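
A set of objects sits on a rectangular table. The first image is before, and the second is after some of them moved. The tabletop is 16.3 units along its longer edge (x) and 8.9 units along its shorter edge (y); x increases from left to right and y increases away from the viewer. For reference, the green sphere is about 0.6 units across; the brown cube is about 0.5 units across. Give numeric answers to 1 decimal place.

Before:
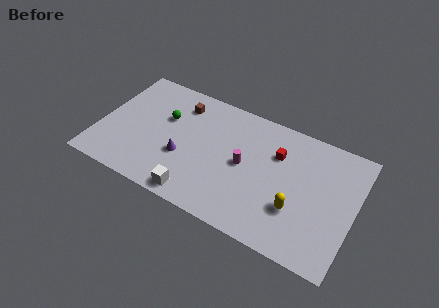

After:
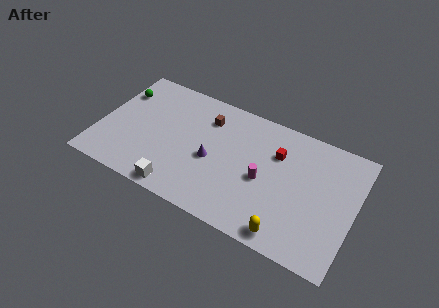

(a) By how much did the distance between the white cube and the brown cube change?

-0.4

The distance was about 6.4 in the first image and 6.0 in the second, so they moved 0.4 units closer together.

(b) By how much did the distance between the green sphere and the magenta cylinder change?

+4.6

They were about 5.4 units apart before and 10.0 after — 4.6 units further apart.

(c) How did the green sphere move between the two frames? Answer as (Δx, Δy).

(-3.1, 0.8)

The green sphere started near (4.0, 5.7) and ended near (0.9, 6.5).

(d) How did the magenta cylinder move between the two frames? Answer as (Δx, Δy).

(1.3, -0.5)

The magenta cylinder was at about (9.3, 4.5) and moved to about (10.6, 4.0).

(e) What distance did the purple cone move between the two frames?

1.9

The purple cone moved from about (5.5, 3.3) to (7.3, 3.9), a distance of √(1.8² + 0.6²) ≈ 1.9.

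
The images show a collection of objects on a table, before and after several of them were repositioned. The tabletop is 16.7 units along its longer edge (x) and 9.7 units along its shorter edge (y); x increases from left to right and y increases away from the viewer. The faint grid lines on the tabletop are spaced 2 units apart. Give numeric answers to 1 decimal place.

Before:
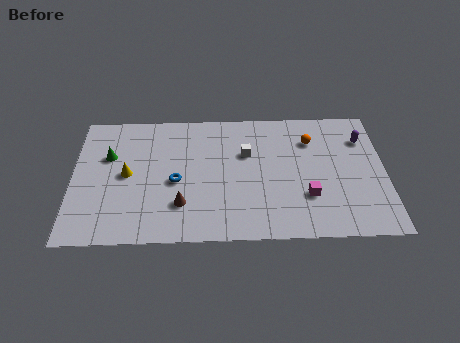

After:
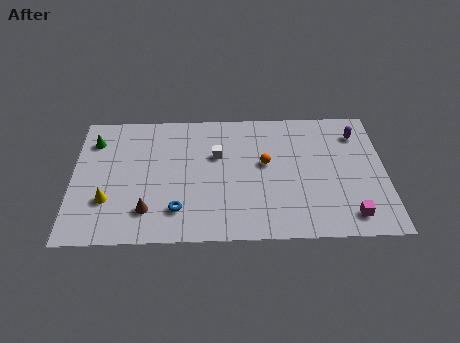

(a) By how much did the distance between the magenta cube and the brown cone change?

+4.0

Before: roughly 6.7 units apart; after: 10.7. That's 4.0 units further apart.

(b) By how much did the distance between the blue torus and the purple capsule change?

+0.6

They were about 10.5 units apart before and 11.1 after — 0.6 units further apart.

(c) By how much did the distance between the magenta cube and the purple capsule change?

+0.9

They were about 5.2 units apart before and 6.1 after — 0.9 units further apart.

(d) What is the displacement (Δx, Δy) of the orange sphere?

(-2.5, -1.7)

From the two frames, the orange sphere sits at roughly (12.8, 7.2) before and (10.3, 5.5) after.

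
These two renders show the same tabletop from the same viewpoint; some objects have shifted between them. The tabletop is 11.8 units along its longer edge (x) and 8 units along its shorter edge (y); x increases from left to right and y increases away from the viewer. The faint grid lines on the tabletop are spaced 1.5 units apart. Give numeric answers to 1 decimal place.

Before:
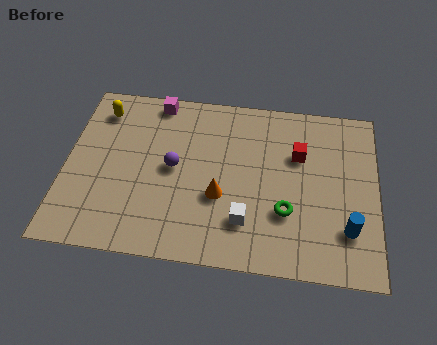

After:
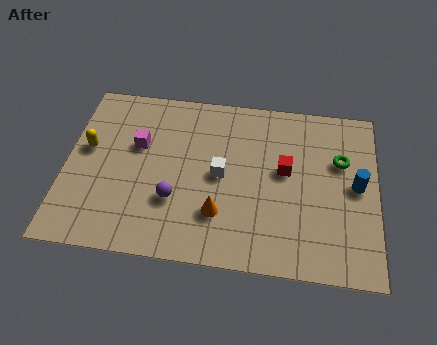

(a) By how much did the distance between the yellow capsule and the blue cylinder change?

-0.3

Before: roughly 10.5 units apart; after: 10.2. That's 0.3 units closer together.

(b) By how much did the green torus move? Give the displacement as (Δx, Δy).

(2.0, 2.6)

The green torus was at about (8.4, 2.6) and moved to about (10.4, 5.2).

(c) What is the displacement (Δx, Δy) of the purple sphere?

(0.1, -1.5)

From the two frames, the purple sphere sits at roughly (4.1, 4.1) before and (4.2, 2.6) after.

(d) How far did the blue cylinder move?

2.0

The blue cylinder moved from about (10.7, 2.1) to (11.0, 4.1), a distance of √(0.3² + 2.0²) ≈ 2.0.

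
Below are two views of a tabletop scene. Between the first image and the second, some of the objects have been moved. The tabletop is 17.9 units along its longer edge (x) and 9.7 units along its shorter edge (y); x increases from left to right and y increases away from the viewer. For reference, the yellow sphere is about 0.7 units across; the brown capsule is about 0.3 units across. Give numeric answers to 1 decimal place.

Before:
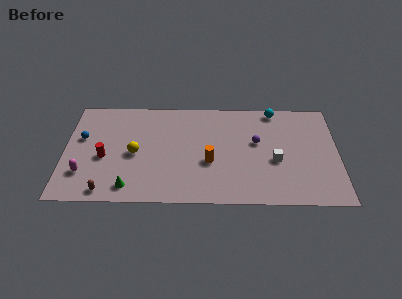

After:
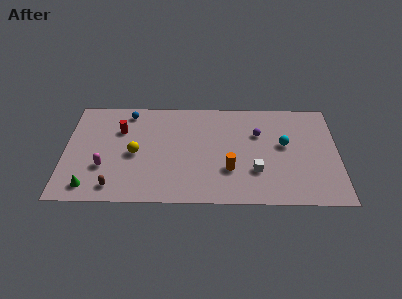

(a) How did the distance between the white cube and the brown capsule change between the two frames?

-2.1

Before: roughly 11.4 units apart; after: 9.3. That's 2.1 units closer together.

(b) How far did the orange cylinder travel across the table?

1.5

From (9.5, 3.8) to (10.8, 3.1), the orange cylinder covered √(1.3² + 0.7²) ≈ 1.5 units.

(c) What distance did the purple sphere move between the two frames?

0.8

The purple sphere was near (12.6, 5.7) before and (12.7, 6.5) after, so it travelled √(0.1² + 0.8²) ≈ 0.8 units.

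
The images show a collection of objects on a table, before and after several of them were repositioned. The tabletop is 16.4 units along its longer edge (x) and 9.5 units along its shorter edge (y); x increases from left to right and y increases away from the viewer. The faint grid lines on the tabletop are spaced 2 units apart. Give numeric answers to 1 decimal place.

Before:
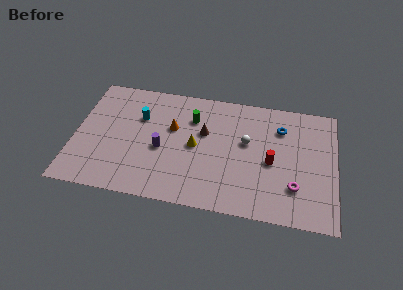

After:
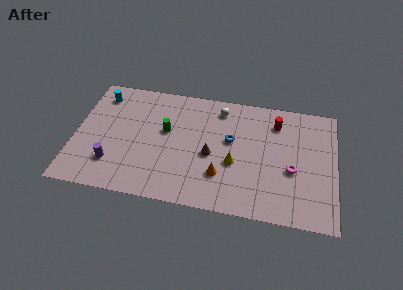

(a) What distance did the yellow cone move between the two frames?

2.7

The yellow cone moved from about (7.6, 4.7) to (10.1, 3.8), a distance of √(2.5² + 0.9²) ≈ 2.7.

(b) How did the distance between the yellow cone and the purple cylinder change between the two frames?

+5.5

Before: roughly 2.2 units apart; after: 7.7. That's 5.5 units further apart.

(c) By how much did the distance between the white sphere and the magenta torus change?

+1.9

Before: roughly 4.3 units apart; after: 6.2. That's 1.9 units further apart.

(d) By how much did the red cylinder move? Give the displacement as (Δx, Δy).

(0.2, 3.2)

The red cylinder started near (12.4, 4.3) and ended near (12.6, 7.5).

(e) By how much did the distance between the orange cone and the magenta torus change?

-3.9

Before: roughly 8.5 units apart; after: 4.6. That's 3.9 units closer together.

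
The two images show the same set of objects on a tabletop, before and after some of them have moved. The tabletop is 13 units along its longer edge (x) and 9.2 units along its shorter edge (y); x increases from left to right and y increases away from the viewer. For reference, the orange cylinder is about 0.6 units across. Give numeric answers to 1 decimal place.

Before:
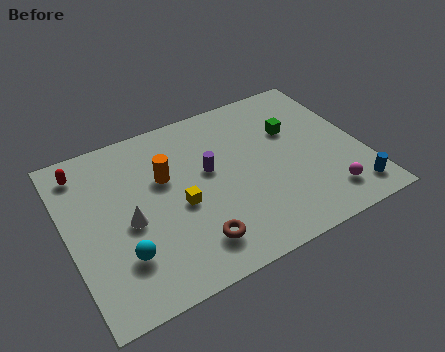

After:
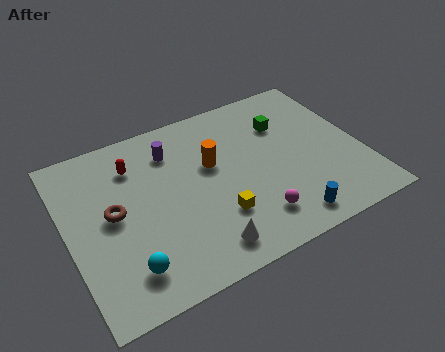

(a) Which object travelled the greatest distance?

the brown torus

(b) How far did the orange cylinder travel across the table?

2.1

The orange cylinder was near (4.4, 5.8) before and (6.5, 5.6) after, so it travelled √(2.1² + 0.2²) ≈ 2.1 units.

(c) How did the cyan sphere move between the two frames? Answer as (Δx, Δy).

(0.1, -0.7)

The cyan sphere started near (2.1, 2.5) and ended near (2.2, 1.8).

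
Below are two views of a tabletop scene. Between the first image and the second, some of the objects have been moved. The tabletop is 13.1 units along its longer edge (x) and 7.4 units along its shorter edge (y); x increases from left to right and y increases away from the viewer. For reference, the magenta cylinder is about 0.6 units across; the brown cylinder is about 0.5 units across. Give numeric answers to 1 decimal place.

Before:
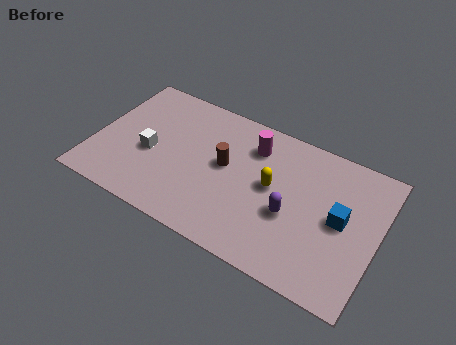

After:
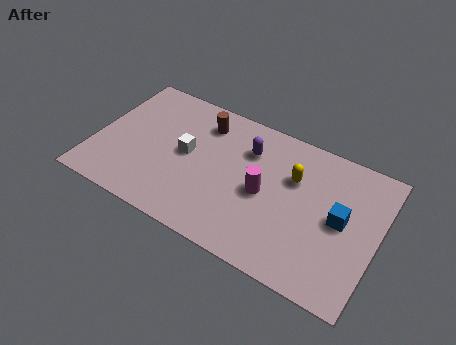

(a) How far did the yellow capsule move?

1.3

The yellow capsule moved from about (8.2, 4.0) to (9.1, 4.9), a distance of √(0.9² + 0.9²) ≈ 1.3.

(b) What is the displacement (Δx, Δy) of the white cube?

(1.6, 0.7)

The white cube was at about (2.6, 3.2) and moved to about (4.2, 3.9).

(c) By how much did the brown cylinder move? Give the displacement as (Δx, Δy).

(-1.3, 1.8)

The brown cylinder was at about (6.0, 4.1) and moved to about (4.7, 5.9).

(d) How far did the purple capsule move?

3.3

The purple capsule was near (9.2, 3.0) before and (6.9, 5.4) after, so it travelled √(2.3² + 2.4²) ≈ 3.3 units.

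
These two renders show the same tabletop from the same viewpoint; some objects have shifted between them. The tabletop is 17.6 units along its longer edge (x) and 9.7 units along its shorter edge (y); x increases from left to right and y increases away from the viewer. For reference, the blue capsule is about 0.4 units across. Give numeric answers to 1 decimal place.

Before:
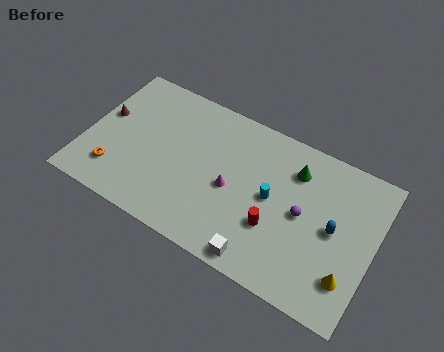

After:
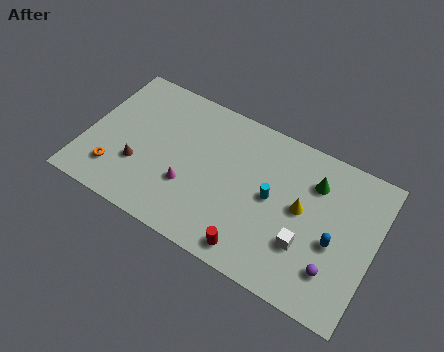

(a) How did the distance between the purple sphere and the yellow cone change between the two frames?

-0.4

Before: roughly 4.0 units apart; after: 3.6. That's 0.4 units closer together.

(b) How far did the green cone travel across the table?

1.2

The green cone was near (12.5, 7.4) before and (13.7, 7.2) after, so it travelled √(1.2² + 0.2²) ≈ 1.2 units.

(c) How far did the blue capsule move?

0.8

The blue capsule moved from about (15.2, 4.9) to (15.3, 4.1), a distance of √(0.1² + 0.8²) ≈ 0.8.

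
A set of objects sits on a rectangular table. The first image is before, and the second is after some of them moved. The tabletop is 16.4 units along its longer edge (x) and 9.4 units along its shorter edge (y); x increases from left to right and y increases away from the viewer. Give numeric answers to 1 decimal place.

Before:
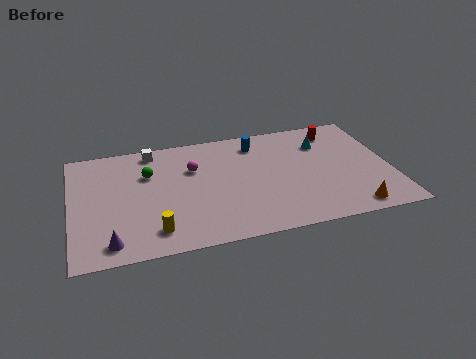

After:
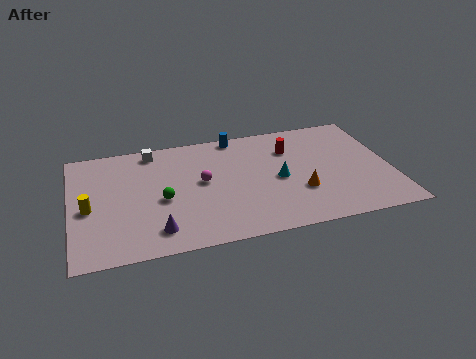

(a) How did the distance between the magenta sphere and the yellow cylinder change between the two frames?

+0.8

They were about 5.1 units apart before and 5.9 after — 0.8 units further apart.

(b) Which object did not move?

the white cube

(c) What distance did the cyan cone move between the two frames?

3.5

The cyan cone was near (13.1, 6.9) before and (10.6, 4.4) after, so it travelled √(2.5² + 2.5²) ≈ 3.5 units.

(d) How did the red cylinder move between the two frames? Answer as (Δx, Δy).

(-2.5, -1.0)

The red cylinder started near (13.9, 7.8) and ended near (11.4, 6.8).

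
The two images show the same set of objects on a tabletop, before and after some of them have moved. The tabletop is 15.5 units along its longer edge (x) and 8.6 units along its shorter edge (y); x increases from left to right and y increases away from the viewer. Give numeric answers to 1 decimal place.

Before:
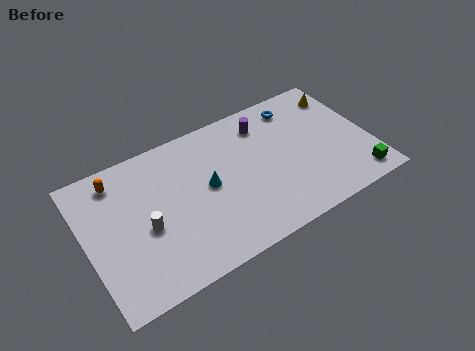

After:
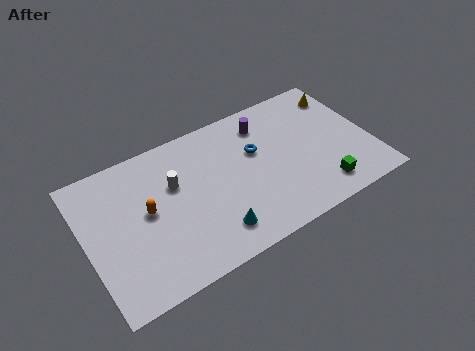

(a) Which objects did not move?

the purple cylinder and the yellow cone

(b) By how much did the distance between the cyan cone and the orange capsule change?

-1.0

Before: roughly 5.3 units apart; after: 4.3. That's 1.0 units closer together.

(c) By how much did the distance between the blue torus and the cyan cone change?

-1.3

They were about 6.0 units apart before and 4.7 after — 1.3 units closer together.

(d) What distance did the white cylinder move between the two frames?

2.5

The white cylinder was near (3.1, 3.7) before and (4.9, 5.5) after, so it travelled √(1.8² + 1.8²) ≈ 2.5 units.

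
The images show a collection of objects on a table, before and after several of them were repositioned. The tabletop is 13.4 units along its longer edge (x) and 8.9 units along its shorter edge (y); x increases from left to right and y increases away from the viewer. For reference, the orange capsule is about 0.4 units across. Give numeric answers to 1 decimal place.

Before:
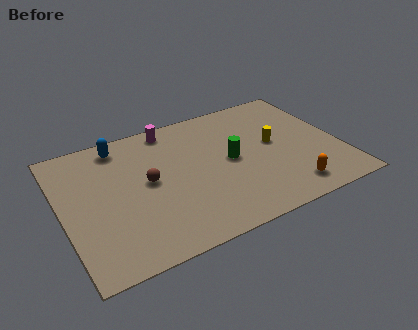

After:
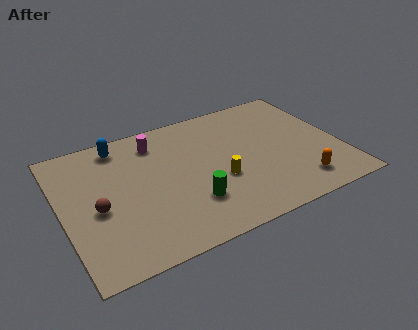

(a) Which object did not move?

the blue capsule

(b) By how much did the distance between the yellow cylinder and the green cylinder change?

-0.5

They were about 2.2 units apart before and 1.7 after — 0.5 units closer together.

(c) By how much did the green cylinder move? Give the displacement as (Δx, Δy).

(-2.2, -2.0)

The green cylinder started near (8.1, 4.5) and ended near (5.9, 2.5).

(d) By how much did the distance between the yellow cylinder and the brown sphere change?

-0.4

They were about 6.2 units apart before and 5.8 after — 0.4 units closer together.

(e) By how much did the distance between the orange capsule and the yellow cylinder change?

+0.6

The distance was about 3.4 in the first image and 4.0 in the second, so they moved 0.6 units further apart.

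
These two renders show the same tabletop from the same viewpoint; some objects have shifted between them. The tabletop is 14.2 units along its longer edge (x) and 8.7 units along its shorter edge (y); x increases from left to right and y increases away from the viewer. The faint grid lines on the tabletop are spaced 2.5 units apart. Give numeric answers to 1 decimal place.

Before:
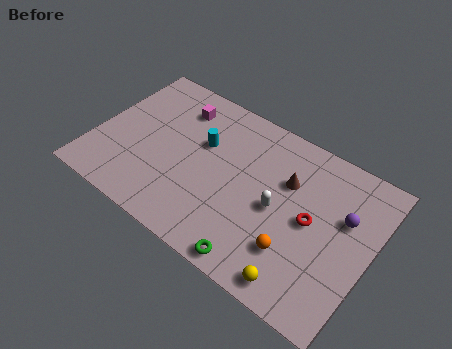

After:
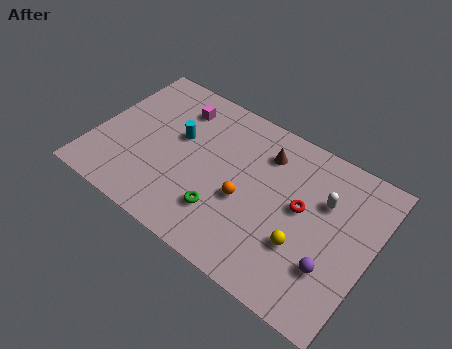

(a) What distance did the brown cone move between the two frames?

1.6

The brown cone was near (9.7, 5.8) before and (8.4, 6.7) after, so it travelled √(1.3² + 0.9²) ≈ 1.6 units.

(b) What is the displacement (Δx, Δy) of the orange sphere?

(-2.8, 1.2)

The orange sphere started near (10.7, 2.4) and ended near (7.9, 3.6).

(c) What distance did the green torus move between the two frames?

2.6

From (9.1, 0.8) to (7.0, 2.3), the green torus covered √(2.1² + 1.5²) ≈ 2.6 units.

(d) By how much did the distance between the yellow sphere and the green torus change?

+1.9

The distance was about 2.1 in the first image and 4.0 in the second, so they moved 1.9 units further apart.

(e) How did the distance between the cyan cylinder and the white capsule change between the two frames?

+3.1

Before: roughly 4.4 units apart; after: 7.5. That's 3.1 units further apart.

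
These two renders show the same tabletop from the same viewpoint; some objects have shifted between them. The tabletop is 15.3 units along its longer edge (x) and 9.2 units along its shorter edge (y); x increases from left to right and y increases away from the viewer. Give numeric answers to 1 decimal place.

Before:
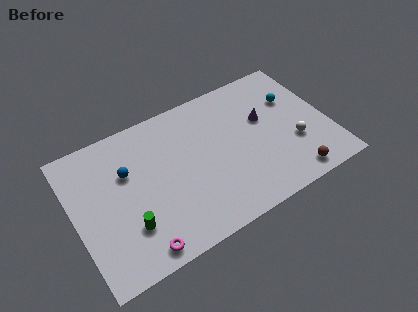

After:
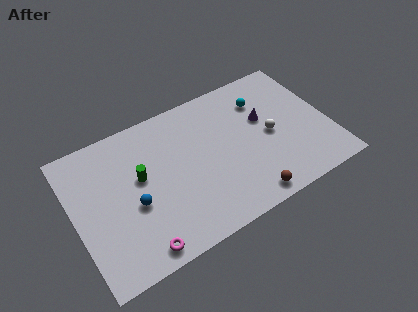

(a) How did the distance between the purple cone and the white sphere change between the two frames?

-1.6

They were about 2.8 units apart before and 1.2 after — 1.6 units closer together.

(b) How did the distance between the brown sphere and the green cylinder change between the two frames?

-2.6

They were about 9.8 units apart before and 7.2 after — 2.6 units closer together.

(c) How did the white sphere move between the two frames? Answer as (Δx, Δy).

(-1.3, 1.2)

The white sphere started near (13.1, 3.2) and ended near (11.8, 4.4).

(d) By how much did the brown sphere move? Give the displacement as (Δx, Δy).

(-2.8, -0.1)

From the two frames, the brown sphere sits at roughly (12.6, 1.1) before and (9.8, 1.0) after.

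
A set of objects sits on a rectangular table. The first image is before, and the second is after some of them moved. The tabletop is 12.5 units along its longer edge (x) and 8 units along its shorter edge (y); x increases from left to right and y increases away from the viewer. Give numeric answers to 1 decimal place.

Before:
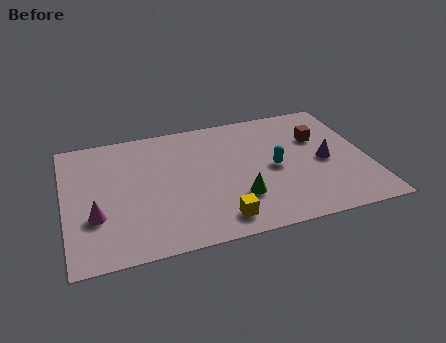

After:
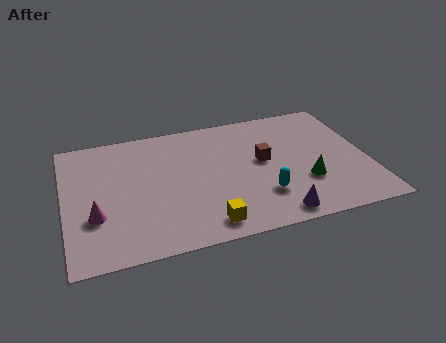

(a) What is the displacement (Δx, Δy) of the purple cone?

(-2.3, -2.8)

The purple cone started near (10.7, 3.7) and ended near (8.4, 0.9).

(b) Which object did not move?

the magenta cone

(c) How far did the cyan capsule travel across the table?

1.7

The cyan capsule was near (8.6, 3.8) before and (8.0, 2.2) after, so it travelled √(0.6² + 1.6²) ≈ 1.7 units.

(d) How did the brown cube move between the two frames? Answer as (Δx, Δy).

(-2.4, -0.9)

The brown cube was at about (10.6, 5.3) and moved to about (8.2, 4.4).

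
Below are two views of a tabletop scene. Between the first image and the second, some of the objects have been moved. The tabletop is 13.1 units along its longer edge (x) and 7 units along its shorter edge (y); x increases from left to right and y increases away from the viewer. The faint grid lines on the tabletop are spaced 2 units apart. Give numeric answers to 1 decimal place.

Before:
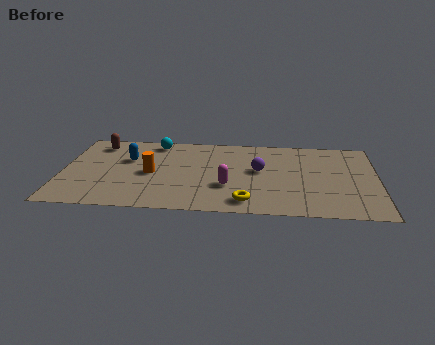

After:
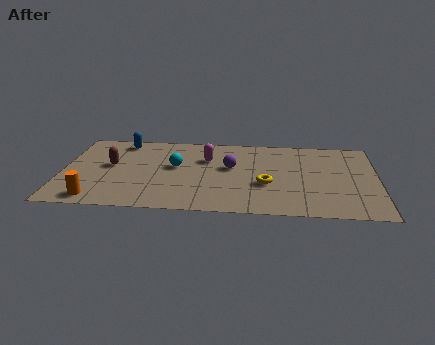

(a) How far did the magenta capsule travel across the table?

2.6

From (6.9, 2.4) to (6.0, 4.8), the magenta capsule covered √(0.9² + 2.4²) ≈ 2.6 units.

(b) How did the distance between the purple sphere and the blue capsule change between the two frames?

-0.5

Before: roughly 5.5 units apart; after: 5.0. That's 0.5 units closer together.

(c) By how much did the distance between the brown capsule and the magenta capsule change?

-2.4

They were about 6.5 units apart before and 4.1 after — 2.4 units closer together.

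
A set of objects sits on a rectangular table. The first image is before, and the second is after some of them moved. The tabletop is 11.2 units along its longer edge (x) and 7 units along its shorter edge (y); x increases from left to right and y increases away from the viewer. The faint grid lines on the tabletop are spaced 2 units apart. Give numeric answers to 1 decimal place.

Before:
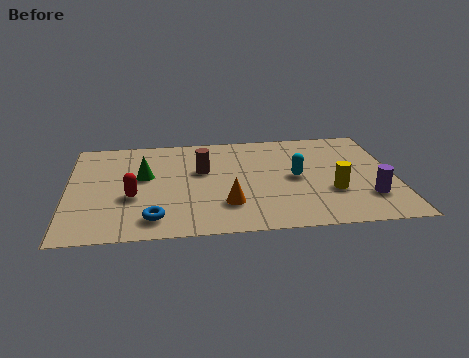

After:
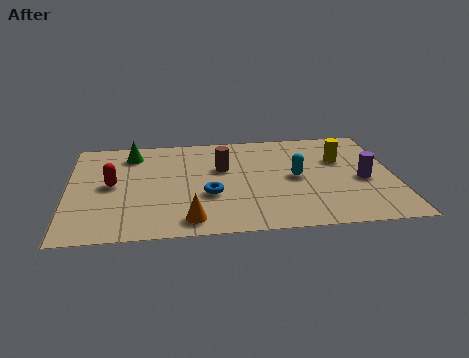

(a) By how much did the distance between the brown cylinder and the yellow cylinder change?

-0.7

The distance was about 4.8 in the first image and 4.1 in the second, so they moved 0.7 units closer together.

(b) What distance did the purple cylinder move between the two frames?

1.2

From (10.2, 1.9) to (10.1, 3.1), the purple cylinder covered √(0.1² + 1.2²) ≈ 1.2 units.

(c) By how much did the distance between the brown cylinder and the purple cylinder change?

-1.1

Before: roughly 6.1 units apart; after: 5.0. That's 1.1 units closer together.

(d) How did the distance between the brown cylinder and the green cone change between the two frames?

+1.4

The distance was about 2.0 in the first image and 3.4 in the second, so they moved 1.4 units further apart.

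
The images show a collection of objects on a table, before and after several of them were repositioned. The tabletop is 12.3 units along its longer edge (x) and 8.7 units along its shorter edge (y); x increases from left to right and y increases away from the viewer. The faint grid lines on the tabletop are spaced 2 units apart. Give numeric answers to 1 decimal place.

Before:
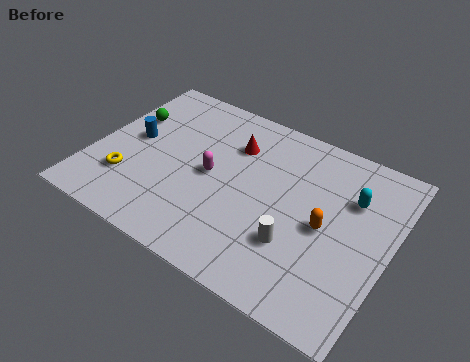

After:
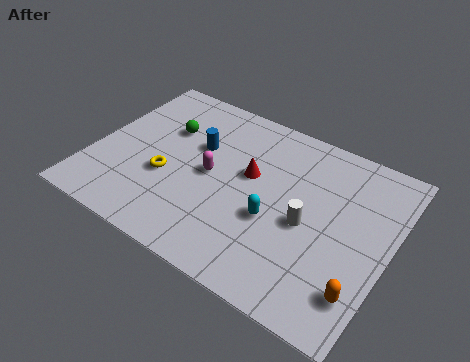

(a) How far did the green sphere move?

1.7

From (1.0, 5.7) to (2.7, 5.8), the green sphere covered √(1.7² + 0.1²) ≈ 1.7 units.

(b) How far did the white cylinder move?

1.2

The white cylinder moved from about (8.7, 2.7) to (9.0, 3.9), a distance of √(0.3² + 1.2²) ≈ 1.2.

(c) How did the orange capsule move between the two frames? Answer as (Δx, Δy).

(1.8, -2.2)

From the two frames, the orange capsule sits at roughly (9.7, 4.1) before and (11.5, 1.9) after.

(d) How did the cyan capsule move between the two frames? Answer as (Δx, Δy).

(-2.8, -2.6)

The cyan capsule started near (10.5, 6.0) and ended near (7.7, 3.4).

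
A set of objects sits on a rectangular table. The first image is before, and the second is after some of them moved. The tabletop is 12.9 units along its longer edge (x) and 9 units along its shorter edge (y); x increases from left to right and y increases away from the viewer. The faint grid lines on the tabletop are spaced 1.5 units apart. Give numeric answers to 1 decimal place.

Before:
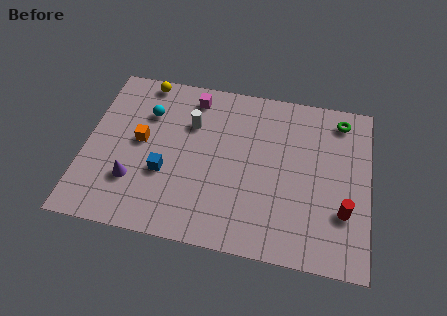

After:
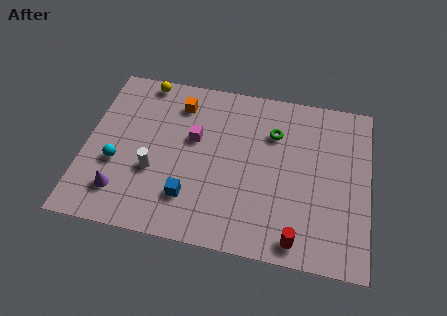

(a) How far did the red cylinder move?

2.7

The red cylinder was near (11.8, 2.8) before and (9.8, 1.0) after, so it travelled √(2.0² + 1.8²) ≈ 2.7 units.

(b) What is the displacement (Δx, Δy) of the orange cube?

(1.6, 2.4)

The orange cube was at about (2.5, 4.8) and moved to about (4.1, 7.2).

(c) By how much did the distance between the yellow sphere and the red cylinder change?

-0.5

Before: roughly 10.8 units apart; after: 10.3. That's 0.5 units closer together.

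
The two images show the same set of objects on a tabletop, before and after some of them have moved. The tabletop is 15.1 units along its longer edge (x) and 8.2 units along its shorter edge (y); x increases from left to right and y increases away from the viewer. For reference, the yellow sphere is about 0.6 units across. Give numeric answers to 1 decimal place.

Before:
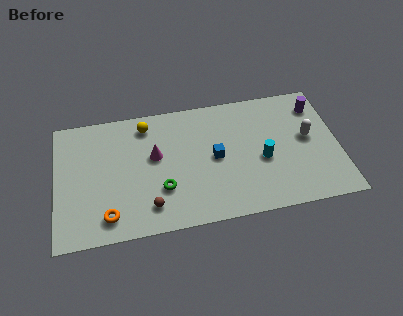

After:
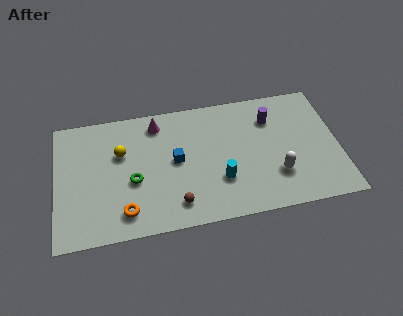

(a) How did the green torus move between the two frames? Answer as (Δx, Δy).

(-1.5, 0.8)

The green torus started near (5.6, 2.6) and ended near (4.1, 3.4).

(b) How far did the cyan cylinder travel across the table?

2.5

From (11.0, 3.5) to (8.7, 2.6), the cyan cylinder covered √(2.3² + 0.9²) ≈ 2.5 units.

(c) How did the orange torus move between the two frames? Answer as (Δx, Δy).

(0.9, 0.1)

The orange torus started near (2.7, 1.4) and ended near (3.6, 1.5).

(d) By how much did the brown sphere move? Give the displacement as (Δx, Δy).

(1.4, -0.1)

From the two frames, the brown sphere sits at roughly (4.9, 1.6) before and (6.3, 1.5) after.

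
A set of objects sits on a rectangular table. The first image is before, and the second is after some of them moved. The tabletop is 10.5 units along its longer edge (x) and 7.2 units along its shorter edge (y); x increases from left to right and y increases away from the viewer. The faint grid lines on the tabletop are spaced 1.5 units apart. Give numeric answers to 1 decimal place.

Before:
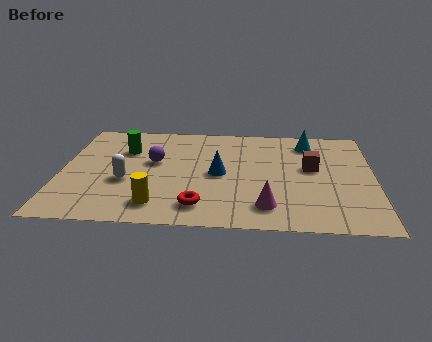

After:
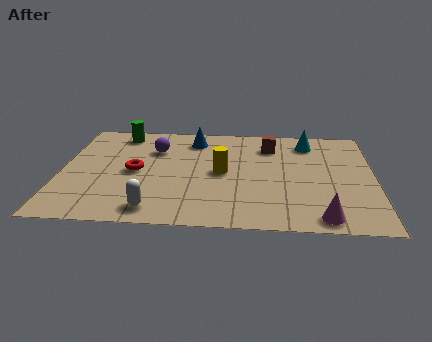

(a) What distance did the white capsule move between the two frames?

2.1

From (2.2, 2.8) to (3.2, 1.0), the white capsule covered √(1.0² + 1.8²) ≈ 2.1 units.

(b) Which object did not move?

the cyan cone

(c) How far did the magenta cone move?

1.9

The magenta cone moved from about (6.9, 1.4) to (8.7, 0.8), a distance of √(1.8² + 0.6²) ≈ 1.9.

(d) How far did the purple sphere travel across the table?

0.9

The purple sphere moved from about (3.1, 4.2) to (3.1, 5.1), a distance of √(0.0² + 0.9²) ≈ 0.9.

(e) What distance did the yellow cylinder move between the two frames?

3.1

From (3.3, 1.3) to (5.4, 3.6), the yellow cylinder covered √(2.1² + 2.3²) ≈ 3.1 units.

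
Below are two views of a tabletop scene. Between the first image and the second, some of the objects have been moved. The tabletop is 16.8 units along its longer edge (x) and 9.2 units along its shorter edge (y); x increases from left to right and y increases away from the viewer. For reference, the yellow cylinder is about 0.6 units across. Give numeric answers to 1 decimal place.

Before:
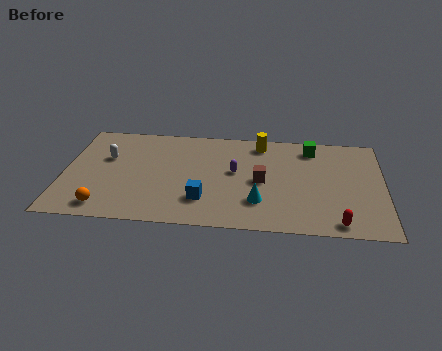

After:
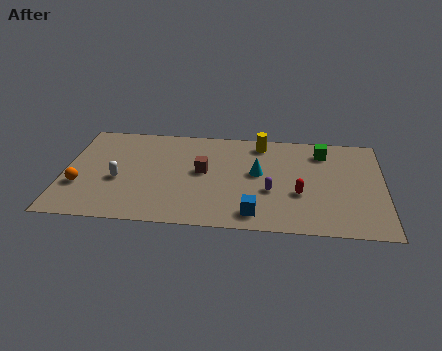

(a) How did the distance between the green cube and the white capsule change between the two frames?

+0.3

The distance was about 11.0 in the first image and 11.3 in the second, so they moved 0.3 units further apart.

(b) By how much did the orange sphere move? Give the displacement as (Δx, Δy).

(-1.4, 1.8)

The orange sphere was at about (2.3, 1.3) and moved to about (0.9, 3.1).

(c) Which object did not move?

the yellow cylinder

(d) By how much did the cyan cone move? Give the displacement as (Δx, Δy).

(-0.1, 2.6)

The cyan cone was at about (10.3, 2.5) and moved to about (10.2, 5.1).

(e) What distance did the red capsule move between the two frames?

3.1

The red capsule was near (14.4, 1.0) before and (12.4, 3.4) after, so it travelled √(2.0² + 2.4²) ≈ 3.1 units.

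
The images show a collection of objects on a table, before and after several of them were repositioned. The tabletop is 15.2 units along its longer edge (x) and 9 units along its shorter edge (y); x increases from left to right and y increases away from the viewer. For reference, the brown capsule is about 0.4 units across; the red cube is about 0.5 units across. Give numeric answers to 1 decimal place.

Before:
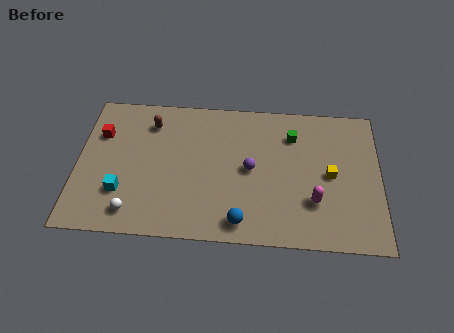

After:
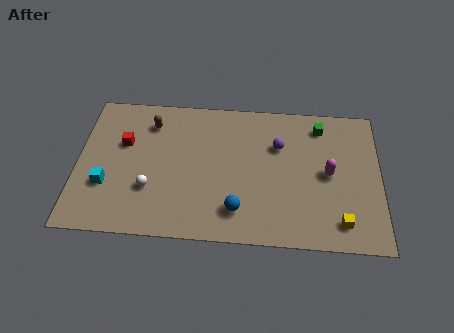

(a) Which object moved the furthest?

the yellow cube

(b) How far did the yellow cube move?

2.9

From (12.7, 4.4) to (13.2, 1.5), the yellow cube covered √(0.5² + 2.9²) ≈ 2.9 units.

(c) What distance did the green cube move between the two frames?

1.6

The green cube was near (10.8, 6.8) before and (12.2, 7.5) after, so it travelled √(1.4² + 0.7²) ≈ 1.6 units.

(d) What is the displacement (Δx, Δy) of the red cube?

(1.2, -0.5)

The red cube was at about (1.1, 6.2) and moved to about (2.3, 5.7).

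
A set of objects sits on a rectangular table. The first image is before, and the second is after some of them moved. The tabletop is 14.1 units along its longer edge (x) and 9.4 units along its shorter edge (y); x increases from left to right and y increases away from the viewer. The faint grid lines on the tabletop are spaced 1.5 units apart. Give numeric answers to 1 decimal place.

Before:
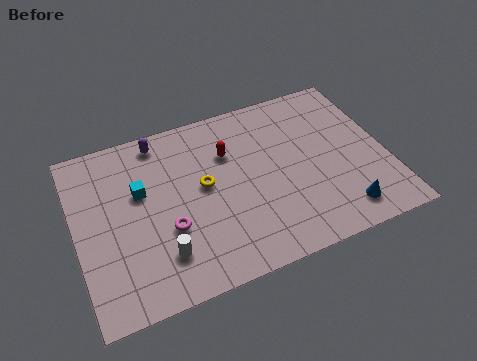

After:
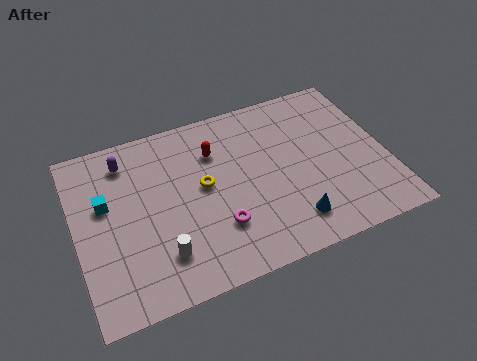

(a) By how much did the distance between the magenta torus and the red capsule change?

-0.3

Before: roughly 4.4 units apart; after: 4.1. That's 0.3 units closer together.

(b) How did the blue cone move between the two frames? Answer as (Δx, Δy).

(-2.3, 0.3)

The blue cone was at about (11.7, 1.5) and moved to about (9.4, 1.8).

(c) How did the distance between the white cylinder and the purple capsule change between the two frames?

-0.5

The distance was about 6.1 in the first image and 5.6 in the second, so they moved 0.5 units closer together.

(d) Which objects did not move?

the white cylinder and the yellow torus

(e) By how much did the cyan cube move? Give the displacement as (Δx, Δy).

(-1.6, -0.1)

The cyan cube started near (3.0, 5.8) and ended near (1.4, 5.7).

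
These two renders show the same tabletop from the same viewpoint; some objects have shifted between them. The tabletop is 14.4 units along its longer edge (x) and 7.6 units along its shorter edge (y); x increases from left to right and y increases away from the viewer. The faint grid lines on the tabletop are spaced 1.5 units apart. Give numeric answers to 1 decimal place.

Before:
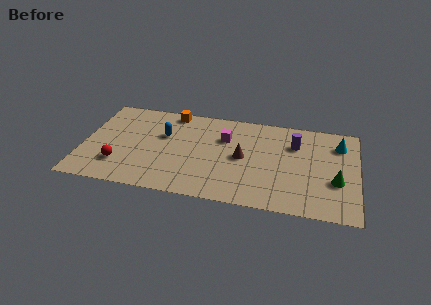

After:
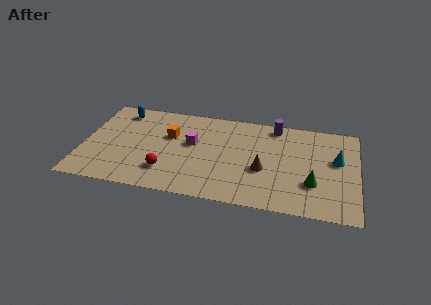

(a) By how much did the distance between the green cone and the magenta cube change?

+0.3

Before: roughly 6.4 units apart; after: 6.7. That's 0.3 units further apart.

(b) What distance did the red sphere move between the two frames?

2.5

From (2.0, 2.0) to (4.5, 1.9), the red sphere covered √(2.5² + 0.1²) ≈ 2.5 units.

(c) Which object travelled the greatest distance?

the blue capsule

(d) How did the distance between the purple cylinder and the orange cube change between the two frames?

-0.9

They were about 6.7 units apart before and 5.8 after — 0.9 units closer together.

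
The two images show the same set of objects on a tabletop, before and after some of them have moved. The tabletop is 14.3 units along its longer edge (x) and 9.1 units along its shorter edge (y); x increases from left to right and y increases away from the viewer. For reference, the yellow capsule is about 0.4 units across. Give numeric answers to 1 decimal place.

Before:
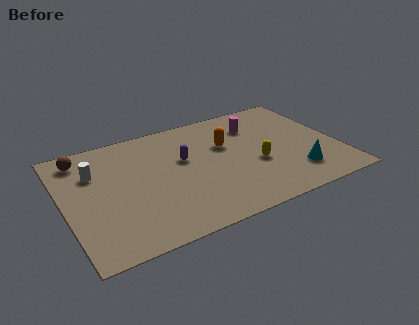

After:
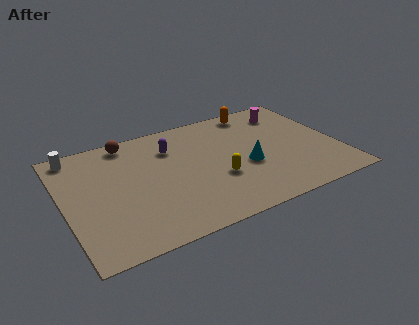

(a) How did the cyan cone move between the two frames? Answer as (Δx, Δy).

(-2.4, 1.6)

The cyan cone started near (11.8, 2.1) and ended near (9.4, 3.7).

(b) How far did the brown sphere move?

2.5

The brown sphere moved from about (1.2, 7.7) to (3.7, 8.1), a distance of √(2.5² + 0.4²) ≈ 2.5.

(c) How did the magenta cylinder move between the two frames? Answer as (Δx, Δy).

(1.9, 0.5)

The magenta cylinder was at about (10.3, 6.8) and moved to about (12.2, 7.3).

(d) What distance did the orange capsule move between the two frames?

3.0

From (8.6, 5.8) to (10.6, 8.1), the orange capsule covered √(2.0² + 2.3²) ≈ 3.0 units.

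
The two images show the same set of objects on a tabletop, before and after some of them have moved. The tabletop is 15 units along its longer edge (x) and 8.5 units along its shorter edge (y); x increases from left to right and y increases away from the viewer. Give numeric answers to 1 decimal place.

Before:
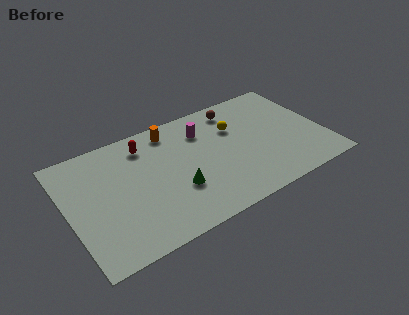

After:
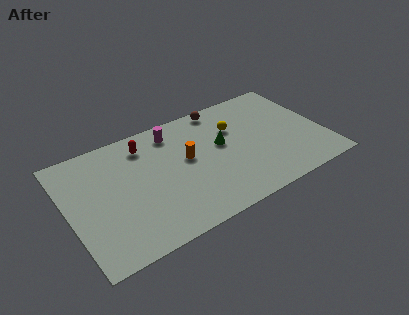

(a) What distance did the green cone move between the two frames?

3.6

The green cone moved from about (6.1, 2.9) to (9.1, 4.9), a distance of √(3.0² + 2.0²) ≈ 3.6.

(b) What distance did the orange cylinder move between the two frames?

2.6

From (6.4, 7.3) to (7.0, 4.8), the orange cylinder covered √(0.6² + 2.5²) ≈ 2.6 units.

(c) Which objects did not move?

the red capsule and the yellow sphere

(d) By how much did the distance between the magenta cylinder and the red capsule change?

-1.7

The distance was about 3.4 in the first image and 1.7 in the second, so they moved 1.7 units closer together.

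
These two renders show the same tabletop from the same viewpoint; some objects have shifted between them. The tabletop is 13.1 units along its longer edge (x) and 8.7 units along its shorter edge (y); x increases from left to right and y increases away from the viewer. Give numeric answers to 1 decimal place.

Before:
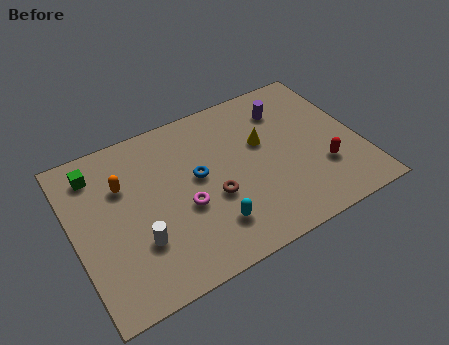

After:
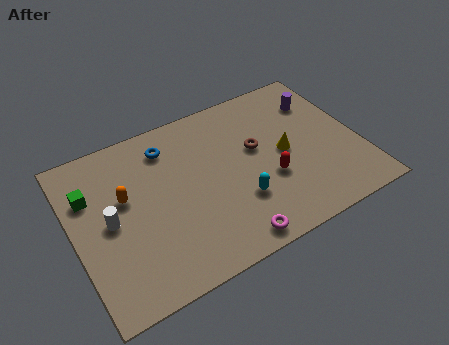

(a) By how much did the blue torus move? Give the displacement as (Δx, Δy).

(-1.1, 2.2)

The blue torus was at about (5.7, 4.8) and moved to about (4.6, 7.0).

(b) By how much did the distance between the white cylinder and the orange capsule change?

-2.0

Before: roughly 3.2 units apart; after: 1.2. That's 2.0 units closer together.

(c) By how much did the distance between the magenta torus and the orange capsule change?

+2.5

Before: roughly 3.5 units apart; after: 6.0. That's 2.5 units further apart.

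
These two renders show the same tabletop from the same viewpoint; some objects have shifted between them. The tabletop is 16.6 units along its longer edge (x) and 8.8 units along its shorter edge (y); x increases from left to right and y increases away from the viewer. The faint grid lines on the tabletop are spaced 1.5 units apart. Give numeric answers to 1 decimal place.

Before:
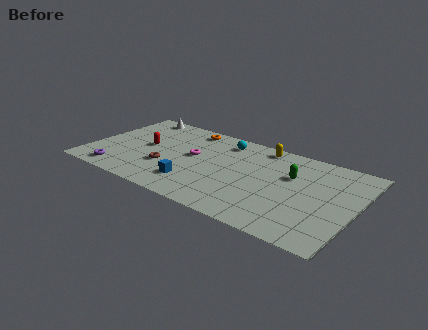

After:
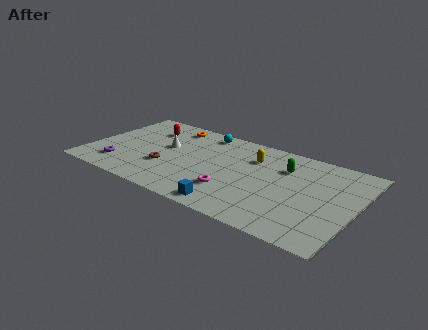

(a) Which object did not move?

the brown torus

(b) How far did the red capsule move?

2.0

From (3.4, 4.6) to (3.1, 6.6), the red capsule covered √(0.3² + 2.0²) ≈ 2.0 units.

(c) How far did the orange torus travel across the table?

1.1

The orange torus was near (5.6, 7.7) before and (4.5, 7.5) after, so it travelled √(1.1² + 0.2²) ≈ 1.1 units.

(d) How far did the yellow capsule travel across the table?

1.4

The yellow capsule was near (10.3, 7.8) before and (10.0, 6.4) after, so it travelled √(0.3² + 1.4²) ≈ 1.4 units.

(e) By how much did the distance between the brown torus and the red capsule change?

+1.8

The distance was about 2.3 in the first image and 4.1 in the second, so they moved 1.8 units further apart.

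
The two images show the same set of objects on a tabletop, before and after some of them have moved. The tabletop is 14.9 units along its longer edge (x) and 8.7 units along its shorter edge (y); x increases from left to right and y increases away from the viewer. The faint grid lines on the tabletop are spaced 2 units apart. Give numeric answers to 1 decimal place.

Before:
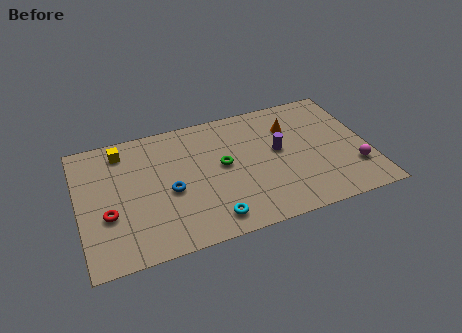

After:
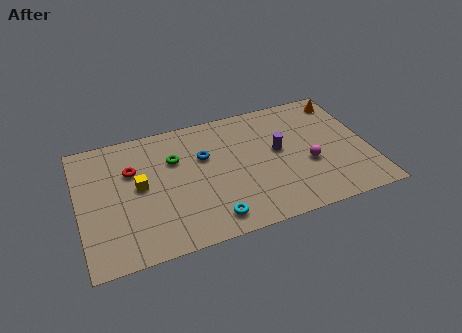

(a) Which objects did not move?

the purple cylinder and the cyan torus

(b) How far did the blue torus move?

2.6

The blue torus was near (4.6, 3.8) before and (6.5, 5.6) after, so it travelled √(1.9² + 1.8²) ≈ 2.6 units.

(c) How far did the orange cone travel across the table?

3.1

From (11.1, 6.3) to (14.0, 7.4), the orange cone covered √(2.9² + 1.1²) ≈ 3.1 units.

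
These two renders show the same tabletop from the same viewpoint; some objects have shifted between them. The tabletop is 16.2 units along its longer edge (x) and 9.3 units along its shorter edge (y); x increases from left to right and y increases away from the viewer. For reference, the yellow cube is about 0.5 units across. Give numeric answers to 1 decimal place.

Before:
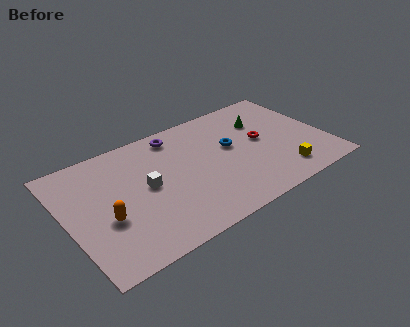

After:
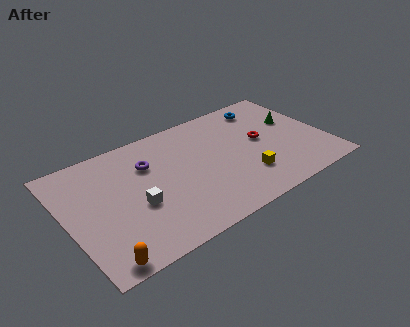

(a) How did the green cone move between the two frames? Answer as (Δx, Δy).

(1.9, -0.9)

From the two frames, the green cone sits at roughly (12.7, 6.6) before and (14.6, 5.7) after.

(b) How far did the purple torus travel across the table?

2.5

From (7.3, 8.0) to (5.3, 6.5), the purple torus covered √(2.0² + 1.5²) ≈ 2.5 units.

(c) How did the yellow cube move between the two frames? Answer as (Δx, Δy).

(-2.2, 0.8)

From the two frames, the yellow cube sits at roughly (13.0, 1.7) before and (10.8, 2.5) after.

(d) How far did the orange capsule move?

2.9

The orange capsule moved from about (2.2, 3.6) to (1.4, 0.8), a distance of √(0.8² + 2.8²) ≈ 2.9.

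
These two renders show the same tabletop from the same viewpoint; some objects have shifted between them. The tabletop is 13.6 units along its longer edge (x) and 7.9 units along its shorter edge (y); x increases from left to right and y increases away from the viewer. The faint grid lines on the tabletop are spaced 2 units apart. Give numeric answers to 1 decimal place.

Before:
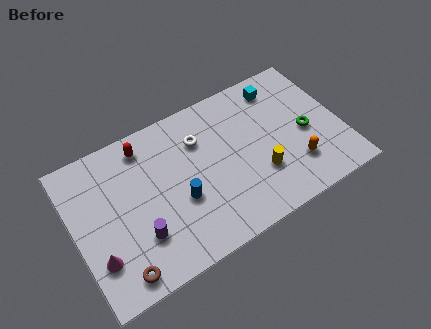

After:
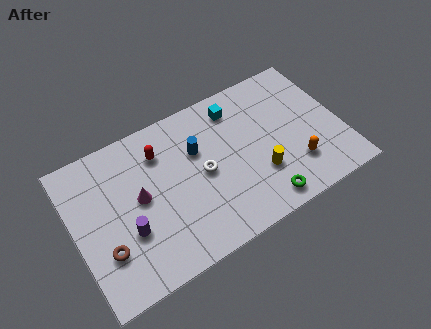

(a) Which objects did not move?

the orange capsule and the yellow cylinder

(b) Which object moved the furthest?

the green torus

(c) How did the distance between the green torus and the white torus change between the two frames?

-1.7

They were about 5.6 units apart before and 3.9 after — 1.7 units closer together.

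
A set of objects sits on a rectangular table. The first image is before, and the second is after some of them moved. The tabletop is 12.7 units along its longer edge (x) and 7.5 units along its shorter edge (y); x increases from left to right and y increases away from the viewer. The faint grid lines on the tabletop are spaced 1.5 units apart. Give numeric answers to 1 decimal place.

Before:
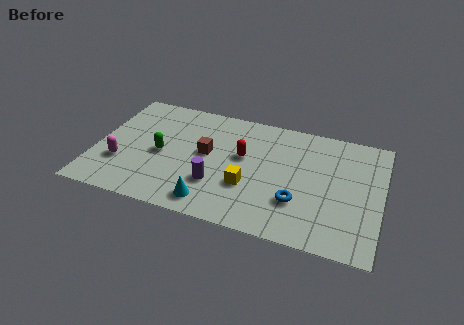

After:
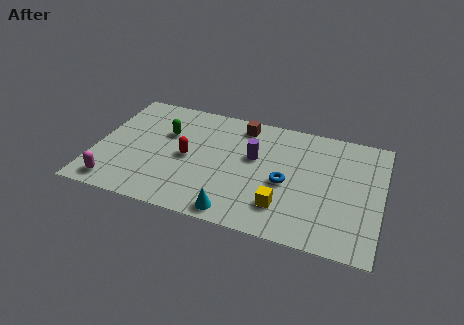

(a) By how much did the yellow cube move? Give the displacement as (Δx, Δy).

(1.6, -0.8)

The yellow cube started near (6.9, 2.6) and ended near (8.5, 1.8).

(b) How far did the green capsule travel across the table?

1.4

The green capsule moved from about (2.9, 3.5) to (3.0, 4.9), a distance of √(0.1² + 1.4²) ≈ 1.4.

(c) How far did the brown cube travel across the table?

2.7

The brown cube moved from about (4.9, 4.1) to (6.3, 6.4), a distance of √(1.4² + 2.3²) ≈ 2.7.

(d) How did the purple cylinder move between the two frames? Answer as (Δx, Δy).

(1.5, 2.2)

From the two frames, the purple cylinder sits at roughly (5.5, 2.3) before and (7.0, 4.5) after.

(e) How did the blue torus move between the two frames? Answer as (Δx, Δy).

(-0.6, 1.0)

From the two frames, the blue torus sits at roughly (9.1, 2.3) before and (8.5, 3.3) after.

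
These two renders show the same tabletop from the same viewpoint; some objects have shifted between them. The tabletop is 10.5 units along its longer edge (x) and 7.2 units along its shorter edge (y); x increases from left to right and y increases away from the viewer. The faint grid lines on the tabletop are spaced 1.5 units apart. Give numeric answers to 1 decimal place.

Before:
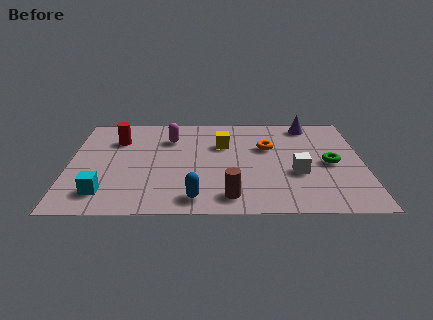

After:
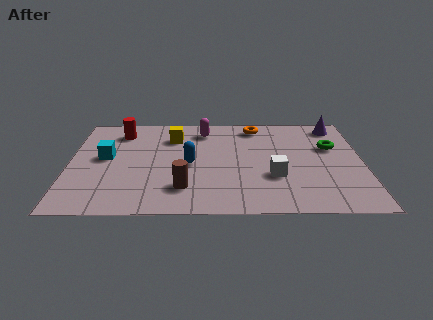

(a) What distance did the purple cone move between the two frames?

1.0

From (8.6, 6.3) to (9.6, 6.2), the purple cone covered √(1.0² + 0.1²) ≈ 1.0 units.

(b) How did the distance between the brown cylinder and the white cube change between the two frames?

+0.4

They were about 2.9 units apart before and 3.3 after — 0.4 units further apart.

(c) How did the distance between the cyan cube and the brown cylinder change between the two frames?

-0.8

Before: roughly 4.4 units apart; after: 3.6. That's 0.8 units closer together.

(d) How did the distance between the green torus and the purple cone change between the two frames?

-1.4

They were about 3.0 units apart before and 1.6 after — 1.4 units closer together.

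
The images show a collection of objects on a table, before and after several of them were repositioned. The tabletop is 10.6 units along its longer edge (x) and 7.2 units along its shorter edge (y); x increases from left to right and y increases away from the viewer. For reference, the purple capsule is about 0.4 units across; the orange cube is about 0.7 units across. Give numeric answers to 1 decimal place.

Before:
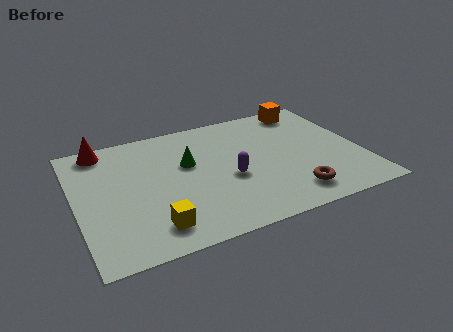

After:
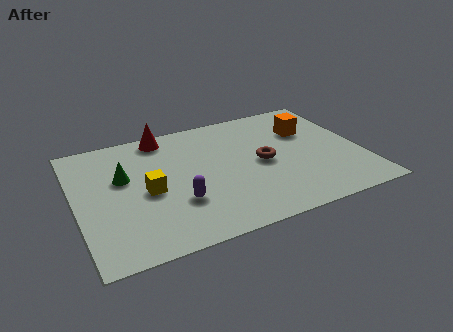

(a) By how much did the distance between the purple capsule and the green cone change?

+0.8

The distance was about 2.0 in the first image and 2.8 in the second, so they moved 0.8 units further apart.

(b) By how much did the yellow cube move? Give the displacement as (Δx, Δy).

(0.0, 2.0)

From the two frames, the yellow cube sits at roughly (2.6, 1.3) before and (2.6, 3.3) after.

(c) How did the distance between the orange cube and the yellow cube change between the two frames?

-1.7

The distance was about 8.1 in the first image and 6.4 in the second, so they moved 1.7 units closer together.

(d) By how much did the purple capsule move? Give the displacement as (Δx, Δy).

(-2.0, -0.7)

The purple capsule was at about (5.6, 3.0) and moved to about (3.6, 2.3).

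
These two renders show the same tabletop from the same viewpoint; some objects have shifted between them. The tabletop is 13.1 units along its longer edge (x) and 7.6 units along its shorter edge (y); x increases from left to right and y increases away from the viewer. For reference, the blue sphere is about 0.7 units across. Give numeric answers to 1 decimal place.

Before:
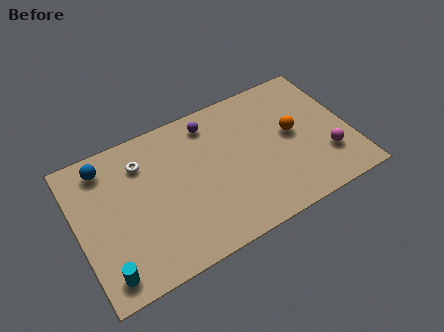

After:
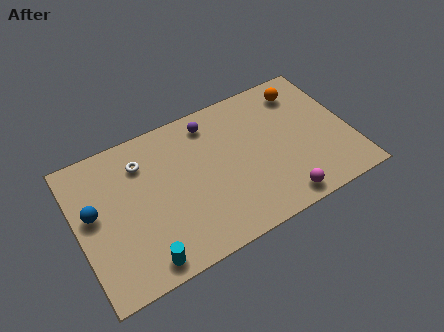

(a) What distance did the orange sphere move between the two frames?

2.2

The orange sphere was near (10.4, 4.1) before and (11.2, 6.2) after, so it travelled √(0.8² + 2.1²) ≈ 2.2 units.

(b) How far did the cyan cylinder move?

1.7

The cyan cylinder moved from about (1.0, 1.1) to (2.7, 0.9), a distance of √(1.7² + 0.2²) ≈ 1.7.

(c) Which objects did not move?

the white torus and the purple sphere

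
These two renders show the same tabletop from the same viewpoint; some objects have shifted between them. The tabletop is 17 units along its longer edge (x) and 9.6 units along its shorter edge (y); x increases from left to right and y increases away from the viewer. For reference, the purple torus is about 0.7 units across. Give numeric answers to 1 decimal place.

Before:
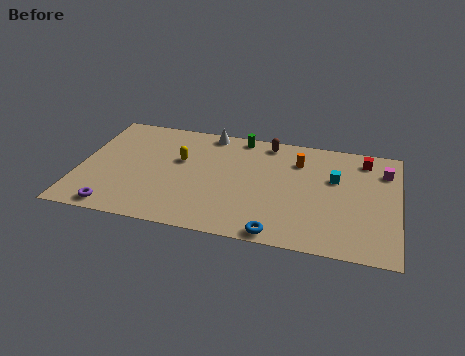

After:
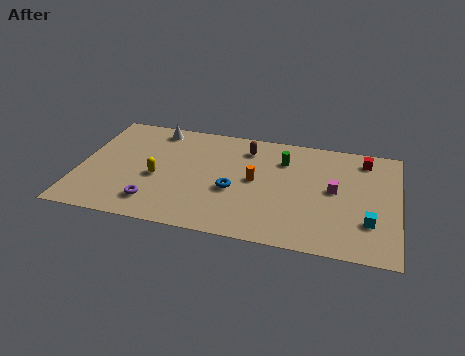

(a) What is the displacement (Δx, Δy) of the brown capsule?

(-1.1, -0.8)

The brown capsule started near (9.9, 8.5) and ended near (8.8, 7.7).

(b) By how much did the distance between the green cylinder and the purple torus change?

-1.5

Before: roughly 9.9 units apart; after: 8.4. That's 1.5 units closer together.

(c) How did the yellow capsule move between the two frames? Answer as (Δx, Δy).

(-1.1, -1.8)

From the two frames, the yellow capsule sits at roughly (5.3, 5.9) before and (4.2, 4.1) after.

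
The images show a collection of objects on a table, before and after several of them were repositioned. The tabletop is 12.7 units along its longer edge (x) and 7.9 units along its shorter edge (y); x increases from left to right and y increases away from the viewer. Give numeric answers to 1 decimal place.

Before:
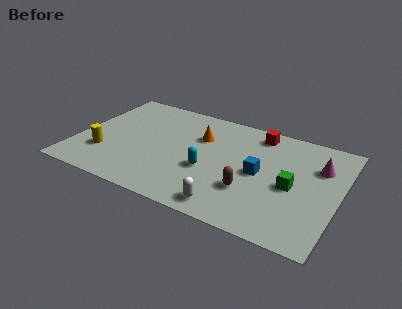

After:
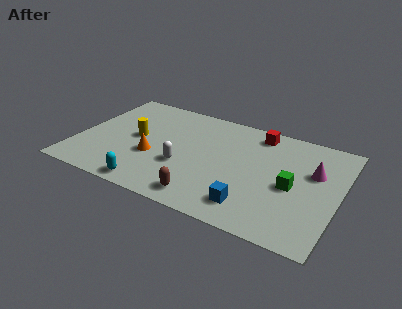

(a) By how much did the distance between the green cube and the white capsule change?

+1.5

The distance was about 3.7 in the first image and 5.2 in the second, so they moved 1.5 units further apart.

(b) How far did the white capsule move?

3.1

The white capsule moved from about (7.8, 1.0) to (5.3, 2.9), a distance of √(2.5² + 1.9²) ≈ 3.1.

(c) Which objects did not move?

the green cube and the red cube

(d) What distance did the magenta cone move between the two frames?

0.5

From (11.6, 5.5) to (11.4, 5.0), the magenta cone covered √(0.2² + 0.5²) ≈ 0.5 units.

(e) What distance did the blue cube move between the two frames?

2.4

The blue cube moved from about (8.9, 3.9) to (8.8, 1.5), a distance of √(0.1² + 2.4²) ≈ 2.4.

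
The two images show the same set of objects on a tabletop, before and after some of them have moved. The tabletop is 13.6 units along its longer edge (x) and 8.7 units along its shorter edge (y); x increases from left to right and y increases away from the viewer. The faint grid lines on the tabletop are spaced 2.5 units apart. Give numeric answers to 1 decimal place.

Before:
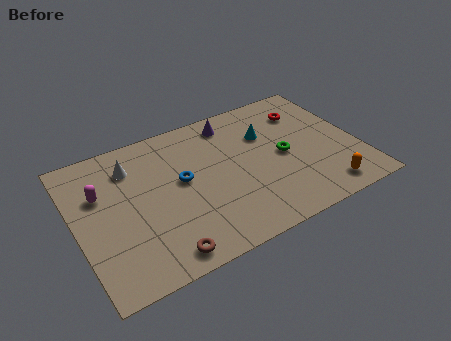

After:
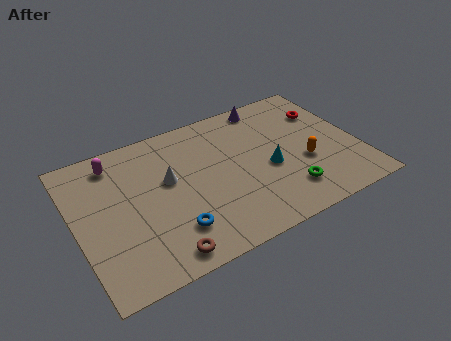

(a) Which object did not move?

the brown torus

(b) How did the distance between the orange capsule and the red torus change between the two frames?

-2.1

The distance was about 5.4 in the first image and 3.3 in the second, so they moved 2.1 units closer together.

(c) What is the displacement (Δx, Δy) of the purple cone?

(1.9, 0.4)

From the two frames, the purple cone sits at roughly (7.9, 7.4) before and (9.8, 7.8) after.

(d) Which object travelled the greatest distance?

the blue torus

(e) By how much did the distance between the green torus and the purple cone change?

+2.1

Before: roughly 3.8 units apart; after: 5.9. That's 2.1 units further apart.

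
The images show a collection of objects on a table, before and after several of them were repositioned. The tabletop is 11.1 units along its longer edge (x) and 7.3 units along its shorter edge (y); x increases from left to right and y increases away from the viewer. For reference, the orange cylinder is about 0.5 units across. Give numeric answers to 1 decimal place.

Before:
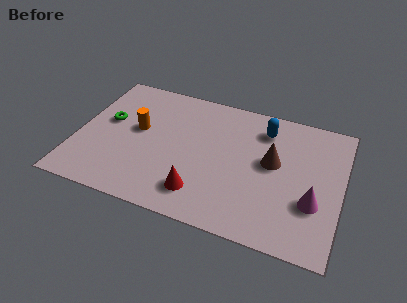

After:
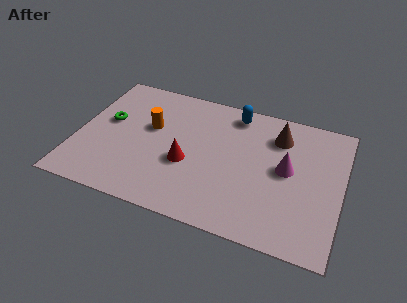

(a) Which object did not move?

the green torus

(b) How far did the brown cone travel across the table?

1.5

The brown cone moved from about (8.2, 4.1) to (8.3, 5.6), a distance of √(0.1² + 1.5²) ≈ 1.5.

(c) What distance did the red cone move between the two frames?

1.6

The red cone was near (5.4, 1.5) before and (4.7, 2.9) after, so it travelled √(0.7² + 1.4²) ≈ 1.6 units.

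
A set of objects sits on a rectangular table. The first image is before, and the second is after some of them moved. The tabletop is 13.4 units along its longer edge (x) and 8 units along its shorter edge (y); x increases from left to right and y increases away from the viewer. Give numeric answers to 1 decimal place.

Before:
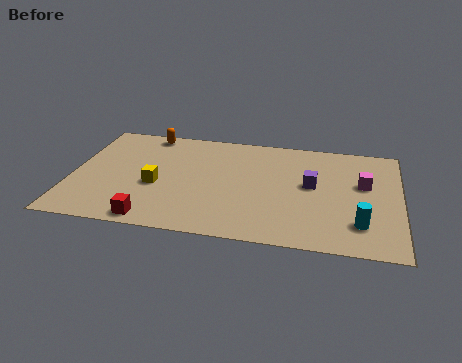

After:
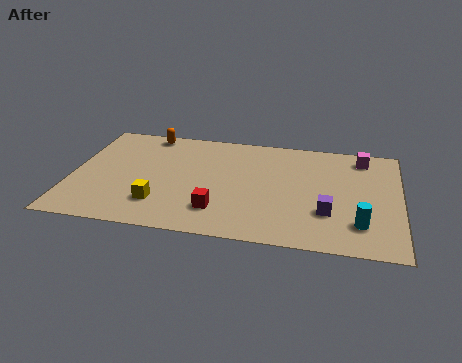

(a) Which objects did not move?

the cyan cylinder and the orange capsule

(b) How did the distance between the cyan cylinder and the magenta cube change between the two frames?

+2.0

They were about 2.9 units apart before and 4.9 after — 2.0 units further apart.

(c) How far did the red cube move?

2.8

The red cube was near (3.5, 0.8) before and (6.1, 1.9) after, so it travelled √(2.6² + 1.1²) ≈ 2.8 units.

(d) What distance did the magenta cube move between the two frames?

2.0

From (11.9, 4.8) to (11.8, 6.8), the magenta cube covered √(0.1² + 2.0²) ≈ 2.0 units.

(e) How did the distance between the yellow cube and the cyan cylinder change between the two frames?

-0.3

They were about 8.4 units apart before and 8.1 after — 0.3 units closer together.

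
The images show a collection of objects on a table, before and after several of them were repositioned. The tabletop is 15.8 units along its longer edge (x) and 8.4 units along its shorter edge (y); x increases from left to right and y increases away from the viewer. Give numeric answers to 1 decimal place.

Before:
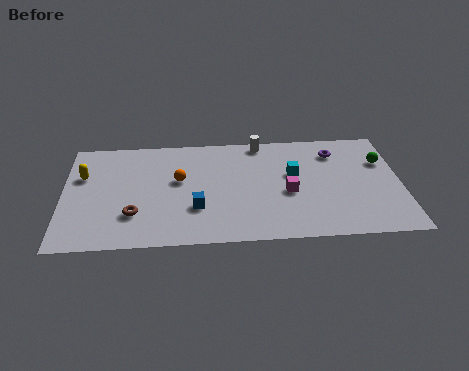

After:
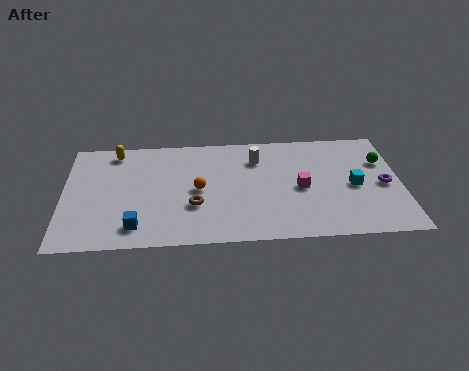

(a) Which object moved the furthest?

the purple torus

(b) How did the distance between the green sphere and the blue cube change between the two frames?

+3.0

They were about 9.3 units apart before and 12.3 after — 3.0 units further apart.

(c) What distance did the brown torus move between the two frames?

2.8

From (3.3, 2.4) to (6.1, 2.9), the brown torus covered √(2.8² + 0.5²) ≈ 2.8 units.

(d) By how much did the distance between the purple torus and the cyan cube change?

-1.2

They were about 2.6 units apart before and 1.4 after — 1.2 units closer together.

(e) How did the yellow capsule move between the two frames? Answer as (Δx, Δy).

(1.5, 1.8)

The yellow capsule started near (0.9, 5.5) and ended near (2.4, 7.3).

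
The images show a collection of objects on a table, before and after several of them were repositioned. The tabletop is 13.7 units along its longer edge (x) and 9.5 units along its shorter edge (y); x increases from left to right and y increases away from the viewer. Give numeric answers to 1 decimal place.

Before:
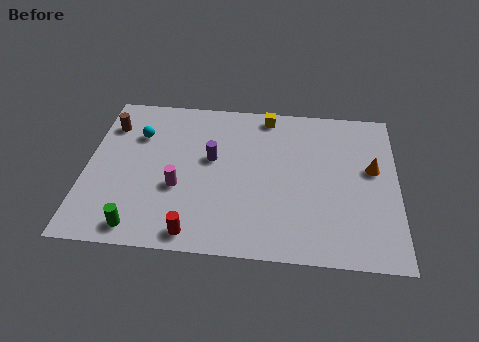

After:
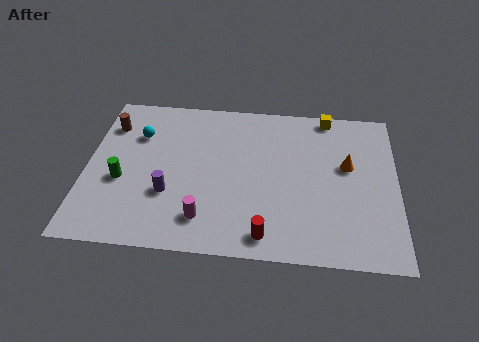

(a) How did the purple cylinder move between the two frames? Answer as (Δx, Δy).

(-1.8, -2.3)

From the two frames, the purple cylinder sits at roughly (5.5, 5.5) before and (3.7, 3.2) after.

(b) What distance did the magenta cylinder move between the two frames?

2.1

The magenta cylinder moved from about (4.1, 3.6) to (5.3, 1.9), a distance of √(1.2² + 1.7²) ≈ 2.1.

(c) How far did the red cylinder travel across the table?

3.1

The red cylinder moved from about (4.9, 1.0) to (8.0, 1.2), a distance of √(3.1² + 0.2²) ≈ 3.1.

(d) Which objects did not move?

the cyan sphere and the brown cylinder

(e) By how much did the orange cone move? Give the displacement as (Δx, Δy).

(-1.1, 0.1)

The orange cone was at about (12.6, 5.5) and moved to about (11.5, 5.6).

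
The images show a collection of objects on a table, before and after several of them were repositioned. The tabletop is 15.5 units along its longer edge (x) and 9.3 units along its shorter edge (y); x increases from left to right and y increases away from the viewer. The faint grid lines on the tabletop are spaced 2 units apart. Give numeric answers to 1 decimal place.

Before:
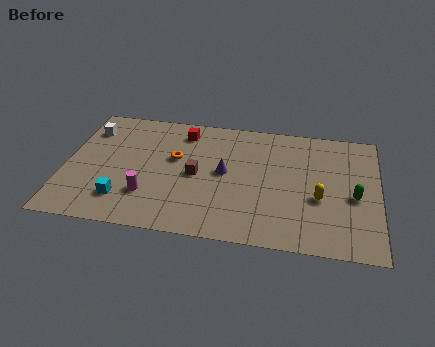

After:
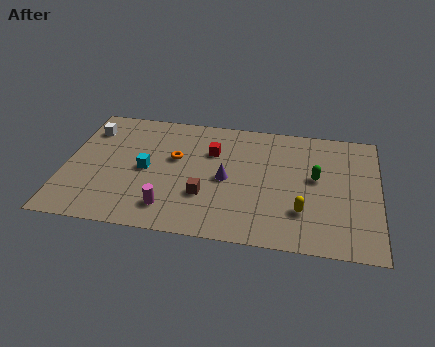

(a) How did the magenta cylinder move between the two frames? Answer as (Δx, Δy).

(1.1, -0.8)

From the two frames, the magenta cylinder sits at roughly (4.2, 2.6) before and (5.3, 1.8) after.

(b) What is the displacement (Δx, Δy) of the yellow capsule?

(-0.8, -1.1)

From the two frames, the yellow capsule sits at roughly (12.6, 3.7) before and (11.8, 2.6) after.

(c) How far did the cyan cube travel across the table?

2.6

The cyan cube was near (3.0, 2.1) before and (4.0, 4.5) after, so it travelled √(1.0² + 2.4²) ≈ 2.6 units.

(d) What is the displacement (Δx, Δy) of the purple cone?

(0.1, -0.5)

The purple cone was at about (7.9, 4.9) and moved to about (8.0, 4.4).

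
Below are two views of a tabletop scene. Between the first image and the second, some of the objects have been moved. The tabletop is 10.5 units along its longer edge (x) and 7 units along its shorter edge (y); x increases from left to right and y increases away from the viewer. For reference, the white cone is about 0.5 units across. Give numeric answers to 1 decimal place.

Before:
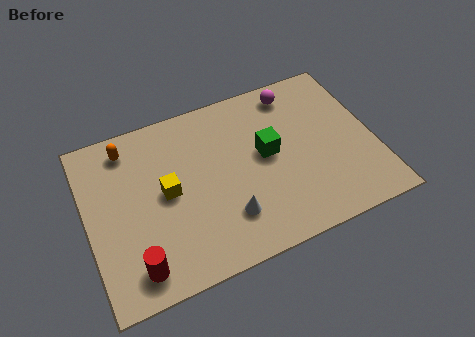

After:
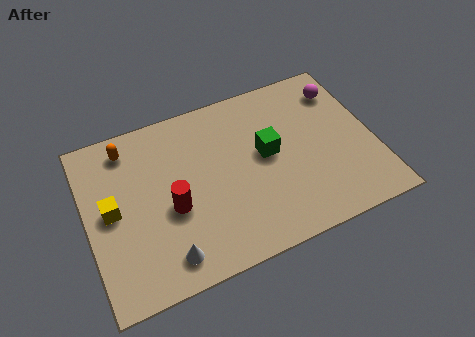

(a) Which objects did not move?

the orange capsule and the green cube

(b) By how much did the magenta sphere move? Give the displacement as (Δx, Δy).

(1.7, -0.5)

The magenta sphere started near (7.9, 6.0) and ended near (9.6, 5.5).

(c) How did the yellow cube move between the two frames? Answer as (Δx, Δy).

(-2.0, 0.0)

The yellow cube started near (2.9, 3.6) and ended near (0.9, 3.6).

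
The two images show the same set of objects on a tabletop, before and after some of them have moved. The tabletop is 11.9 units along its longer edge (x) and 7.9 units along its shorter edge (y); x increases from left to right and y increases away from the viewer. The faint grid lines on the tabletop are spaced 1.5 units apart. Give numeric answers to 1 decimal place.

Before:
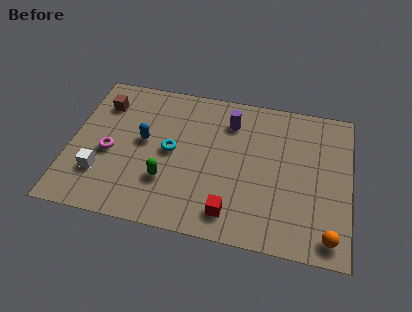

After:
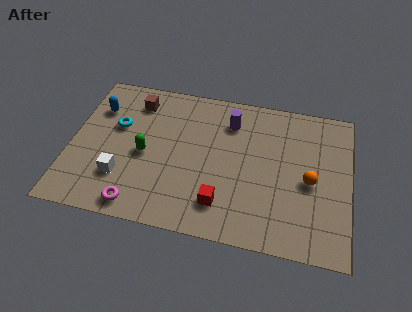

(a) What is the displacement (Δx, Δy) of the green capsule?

(-1.0, 1.2)

From the two frames, the green capsule sits at roughly (4.2, 2.4) before and (3.2, 3.6) after.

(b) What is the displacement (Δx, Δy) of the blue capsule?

(-2.1, 1.4)

The blue capsule was at about (3.1, 4.3) and moved to about (1.0, 5.7).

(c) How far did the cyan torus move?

2.6

The cyan torus moved from about (4.3, 4.0) to (1.9, 4.9), a distance of √(2.4² + 0.9²) ≈ 2.6.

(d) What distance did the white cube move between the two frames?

0.9

From (1.4, 2.2) to (2.3, 2.2), the white cube covered √(0.9² + 0.0²) ≈ 0.9 units.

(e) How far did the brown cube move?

1.5

The brown cube moved from about (1.2, 6.0) to (2.6, 6.4), a distance of √(1.4² + 0.4²) ≈ 1.5.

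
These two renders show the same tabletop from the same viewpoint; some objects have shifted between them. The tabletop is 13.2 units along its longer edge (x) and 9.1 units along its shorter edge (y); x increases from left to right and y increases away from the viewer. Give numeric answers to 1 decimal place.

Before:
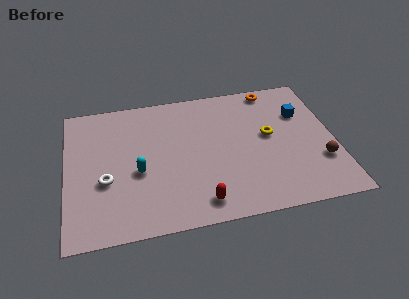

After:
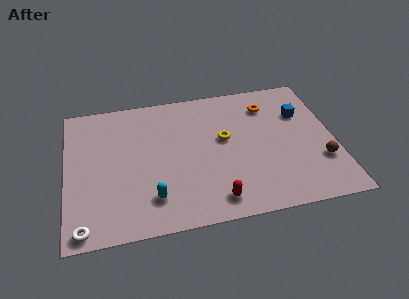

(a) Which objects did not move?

the blue cube and the brown sphere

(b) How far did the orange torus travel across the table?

1.1

The orange torus moved from about (10.4, 8.2) to (10.1, 7.1), a distance of √(0.3² + 1.1²) ≈ 1.1.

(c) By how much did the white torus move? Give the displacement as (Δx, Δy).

(-1.1, -2.7)

The white torus was at about (1.9, 3.5) and moved to about (0.8, 0.8).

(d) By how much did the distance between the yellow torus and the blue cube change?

+1.9

The distance was about 2.1 in the first image and 4.0 in the second, so they moved 1.9 units further apart.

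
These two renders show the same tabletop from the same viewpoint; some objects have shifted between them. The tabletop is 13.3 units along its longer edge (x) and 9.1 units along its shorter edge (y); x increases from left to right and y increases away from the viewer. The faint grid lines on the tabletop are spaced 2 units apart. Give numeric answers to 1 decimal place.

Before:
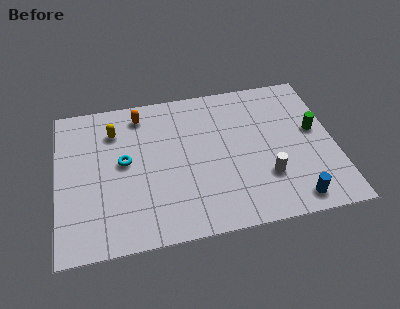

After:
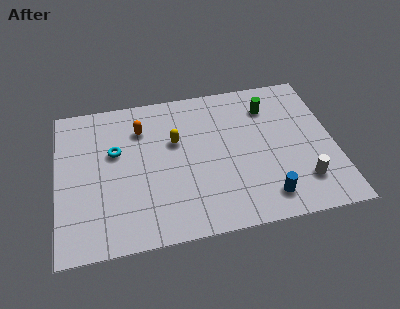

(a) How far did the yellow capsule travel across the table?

3.1

From (2.8, 6.9) to (5.7, 5.7), the yellow capsule covered √(2.9² + 1.2²) ≈ 3.1 units.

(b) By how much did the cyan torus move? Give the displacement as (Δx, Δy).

(-0.4, 0.7)

From the two frames, the cyan torus sits at roughly (3.2, 4.9) before and (2.8, 5.6) after.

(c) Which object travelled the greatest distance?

the yellow capsule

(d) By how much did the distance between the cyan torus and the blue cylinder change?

-0.7

Before: roughly 8.8 units apart; after: 8.1. That's 0.7 units closer together.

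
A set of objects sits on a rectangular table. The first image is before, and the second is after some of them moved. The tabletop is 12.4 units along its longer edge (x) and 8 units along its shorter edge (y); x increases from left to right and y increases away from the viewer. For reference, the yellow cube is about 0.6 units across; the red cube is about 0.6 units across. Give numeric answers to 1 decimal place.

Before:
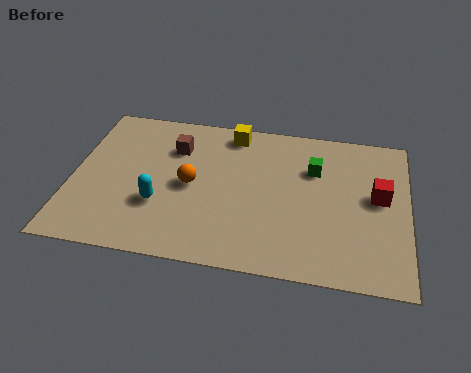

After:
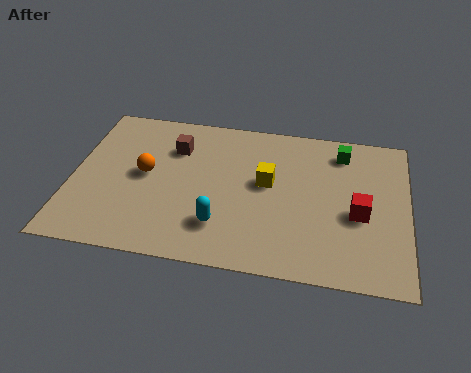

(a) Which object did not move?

the brown cube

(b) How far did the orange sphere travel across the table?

1.7

From (4.4, 3.9) to (2.7, 4.2), the orange sphere covered √(1.7² + 0.3²) ≈ 1.7 units.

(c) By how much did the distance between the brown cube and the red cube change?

-0.4

The distance was about 7.7 in the first image and 7.3 in the second, so they moved 0.4 units closer together.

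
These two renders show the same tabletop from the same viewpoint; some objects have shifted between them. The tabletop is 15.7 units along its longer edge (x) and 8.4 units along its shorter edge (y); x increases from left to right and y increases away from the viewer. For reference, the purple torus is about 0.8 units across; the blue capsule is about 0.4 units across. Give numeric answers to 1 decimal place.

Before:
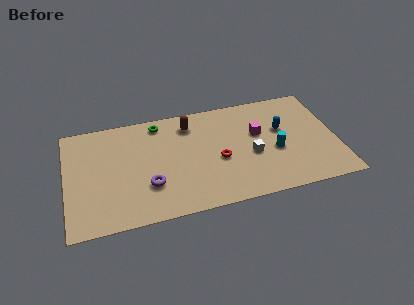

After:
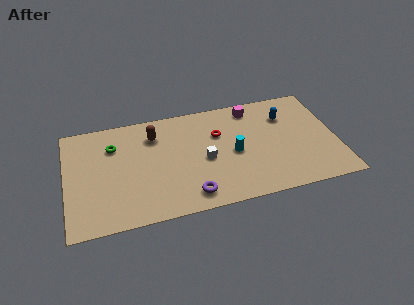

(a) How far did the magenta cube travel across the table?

2.1

From (11.2, 5.1) to (11.0, 7.2), the magenta cube covered √(0.2² + 2.1²) ≈ 2.1 units.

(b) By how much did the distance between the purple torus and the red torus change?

+0.5

Before: roughly 4.2 units apart; after: 4.7. That's 0.5 units further apart.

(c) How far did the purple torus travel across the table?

2.6

The purple torus moved from about (4.7, 2.6) to (7.0, 1.3), a distance of √(2.3² + 1.3²) ≈ 2.6.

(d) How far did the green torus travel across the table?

3.0

From (5.5, 7.3) to (2.8, 6.1), the green torus covered √(2.7² + 1.2²) ≈ 3.0 units.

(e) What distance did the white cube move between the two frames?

2.7

From (10.7, 3.5) to (8.0, 3.8), the white cube covered √(2.7² + 0.3²) ≈ 2.7 units.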